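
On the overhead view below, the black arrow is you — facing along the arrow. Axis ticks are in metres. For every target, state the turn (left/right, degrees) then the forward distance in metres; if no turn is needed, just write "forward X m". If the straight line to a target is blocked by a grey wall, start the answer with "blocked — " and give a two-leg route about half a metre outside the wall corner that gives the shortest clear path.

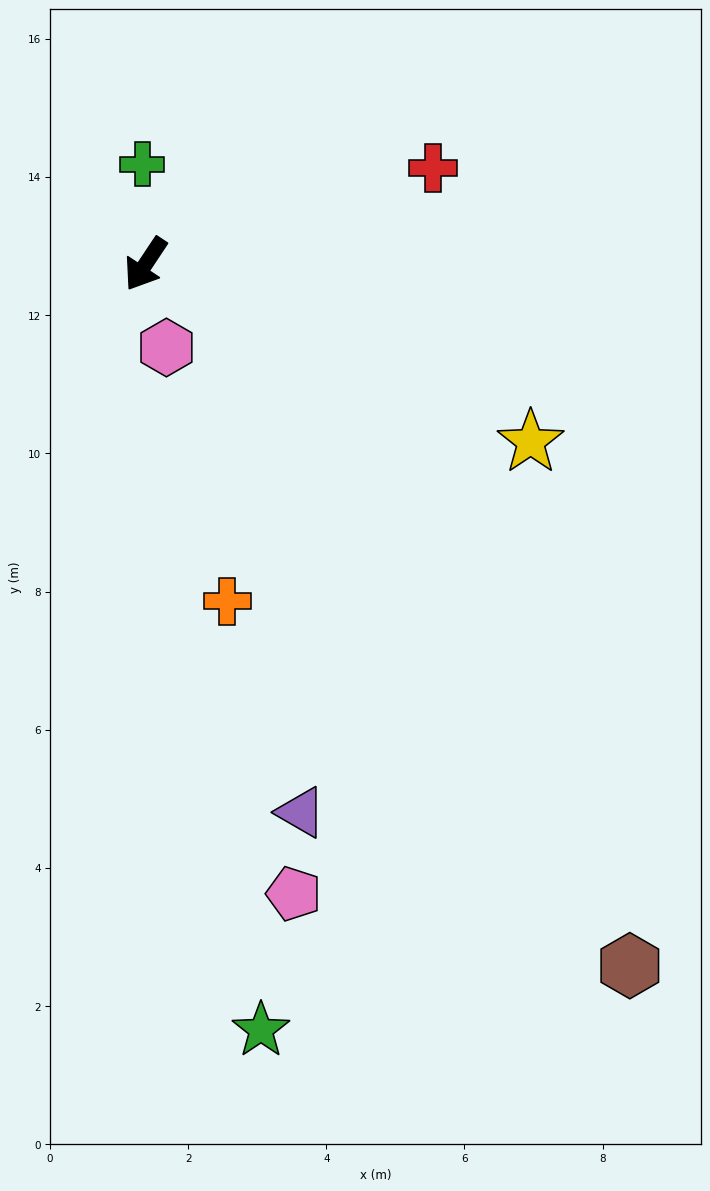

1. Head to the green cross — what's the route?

turn right 144°, forward 1.4 m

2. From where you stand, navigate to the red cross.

turn left 142°, forward 4.4 m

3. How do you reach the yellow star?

turn left 99°, forward 6.1 m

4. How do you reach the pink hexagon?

turn left 48°, forward 1.2 m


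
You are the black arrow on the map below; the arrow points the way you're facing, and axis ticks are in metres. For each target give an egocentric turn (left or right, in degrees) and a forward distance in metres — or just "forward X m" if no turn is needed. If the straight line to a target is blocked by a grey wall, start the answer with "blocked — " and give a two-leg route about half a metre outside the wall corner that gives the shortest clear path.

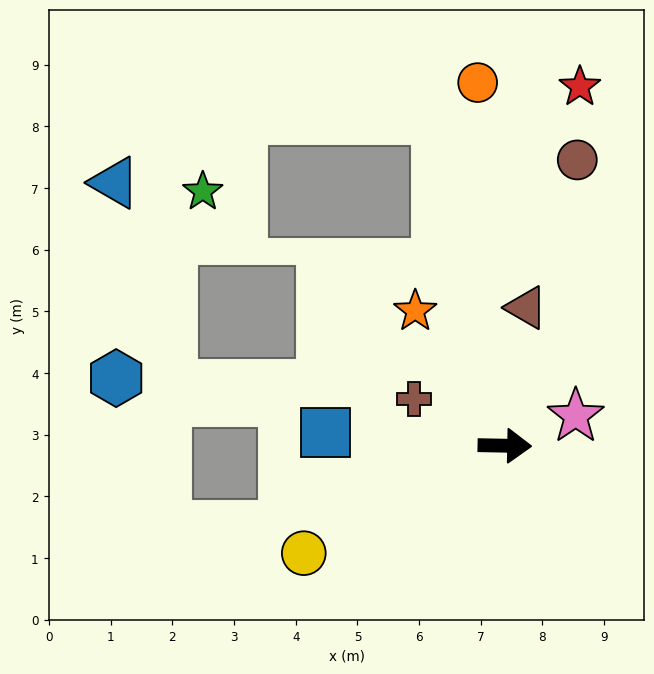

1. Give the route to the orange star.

turn left 125°, forward 2.6 m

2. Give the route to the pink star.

turn left 24°, forward 1.2 m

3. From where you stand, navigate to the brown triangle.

turn left 82°, forward 2.3 m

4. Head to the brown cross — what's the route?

turn left 154°, forward 1.7 m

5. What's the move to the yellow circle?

turn right 151°, forward 3.7 m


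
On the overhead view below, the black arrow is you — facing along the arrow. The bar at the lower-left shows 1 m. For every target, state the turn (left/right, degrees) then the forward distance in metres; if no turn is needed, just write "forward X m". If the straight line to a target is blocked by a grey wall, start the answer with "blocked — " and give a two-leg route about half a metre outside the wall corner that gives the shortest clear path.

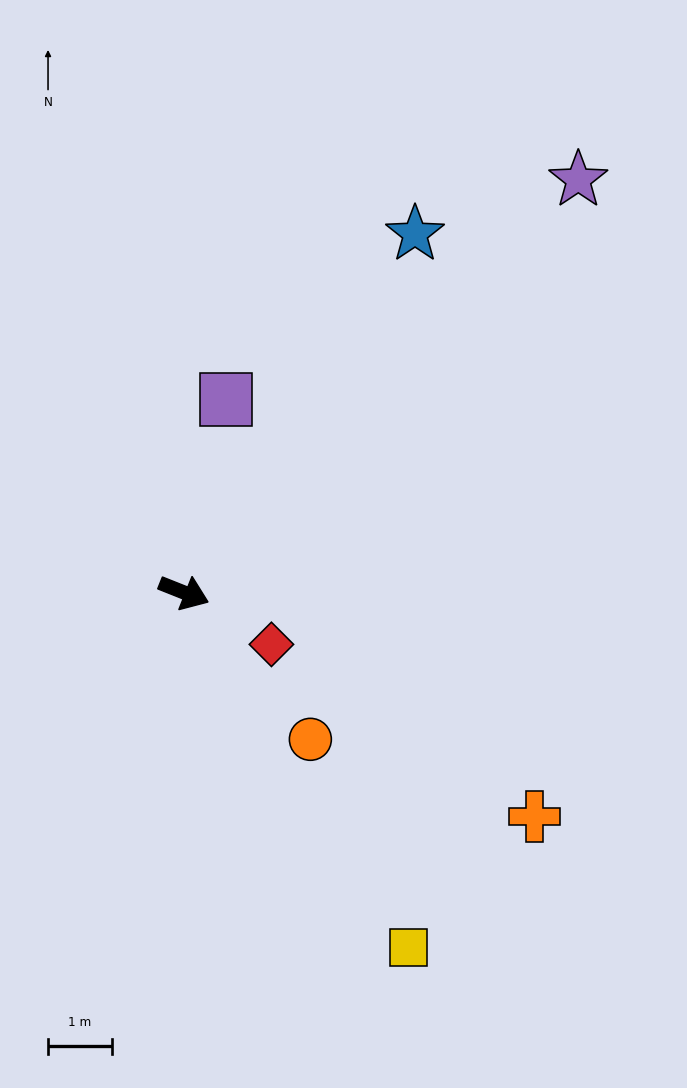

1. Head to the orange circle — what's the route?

turn right 28°, forward 3.0 m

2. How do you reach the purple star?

turn left 68°, forward 8.9 m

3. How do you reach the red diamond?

turn right 9°, forward 1.6 m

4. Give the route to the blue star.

turn left 79°, forward 6.7 m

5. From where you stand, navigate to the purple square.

turn left 100°, forward 3.1 m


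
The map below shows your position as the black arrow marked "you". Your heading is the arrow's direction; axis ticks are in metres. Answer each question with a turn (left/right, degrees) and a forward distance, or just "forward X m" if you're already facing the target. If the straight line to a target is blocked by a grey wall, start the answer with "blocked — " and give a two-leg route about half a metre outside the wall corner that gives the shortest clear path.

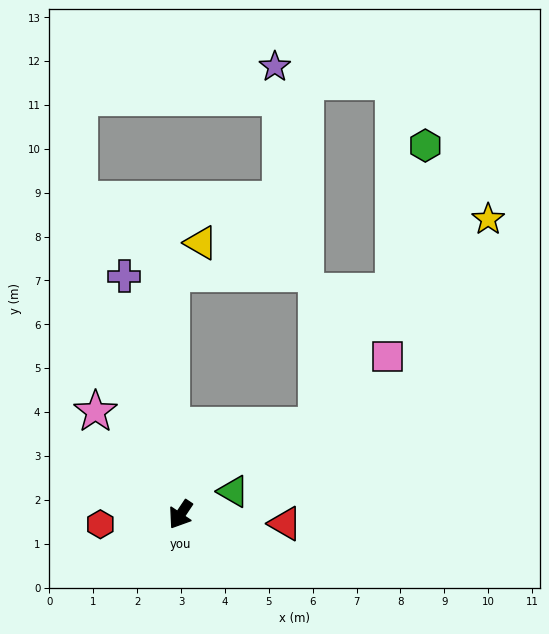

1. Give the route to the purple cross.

turn right 133°, forward 5.6 m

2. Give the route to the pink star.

turn right 107°, forward 3.0 m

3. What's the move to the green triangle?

turn left 148°, forward 1.3 m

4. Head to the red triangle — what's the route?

turn left 119°, forward 2.4 m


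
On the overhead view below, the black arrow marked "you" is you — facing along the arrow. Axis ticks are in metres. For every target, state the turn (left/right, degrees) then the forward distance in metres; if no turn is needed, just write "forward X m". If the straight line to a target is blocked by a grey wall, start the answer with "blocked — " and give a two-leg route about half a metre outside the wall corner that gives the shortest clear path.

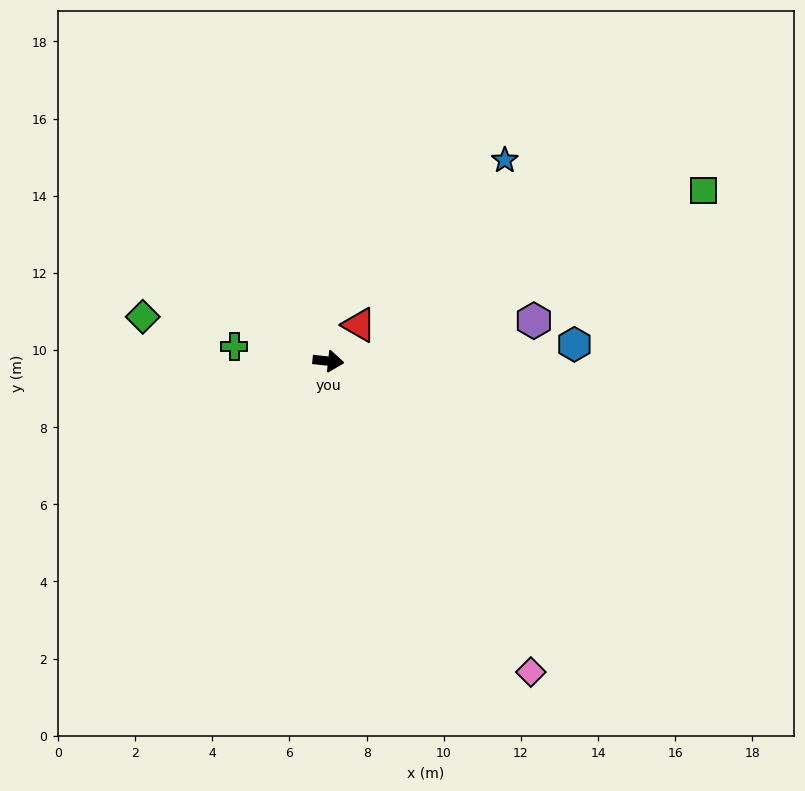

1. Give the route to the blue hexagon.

turn left 10°, forward 6.4 m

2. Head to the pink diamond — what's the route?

turn right 51°, forward 9.6 m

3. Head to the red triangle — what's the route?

turn left 56°, forward 1.2 m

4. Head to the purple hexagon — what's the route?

turn left 17°, forward 5.4 m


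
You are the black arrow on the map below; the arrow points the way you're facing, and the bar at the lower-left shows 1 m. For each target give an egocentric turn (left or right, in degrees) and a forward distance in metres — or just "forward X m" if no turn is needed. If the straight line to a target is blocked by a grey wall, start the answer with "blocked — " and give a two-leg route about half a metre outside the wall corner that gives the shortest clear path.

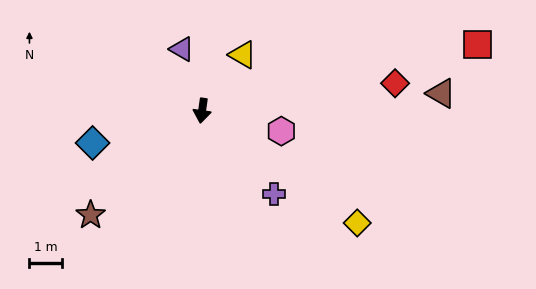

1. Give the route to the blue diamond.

turn right 66°, forward 3.5 m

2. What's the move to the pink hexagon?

turn left 84°, forward 2.5 m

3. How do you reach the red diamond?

turn left 106°, forward 5.9 m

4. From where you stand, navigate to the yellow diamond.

turn left 62°, forward 5.8 m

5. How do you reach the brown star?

turn right 39°, forward 4.7 m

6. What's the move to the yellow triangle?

turn left 152°, forward 2.1 m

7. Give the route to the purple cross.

turn left 49°, forward 3.4 m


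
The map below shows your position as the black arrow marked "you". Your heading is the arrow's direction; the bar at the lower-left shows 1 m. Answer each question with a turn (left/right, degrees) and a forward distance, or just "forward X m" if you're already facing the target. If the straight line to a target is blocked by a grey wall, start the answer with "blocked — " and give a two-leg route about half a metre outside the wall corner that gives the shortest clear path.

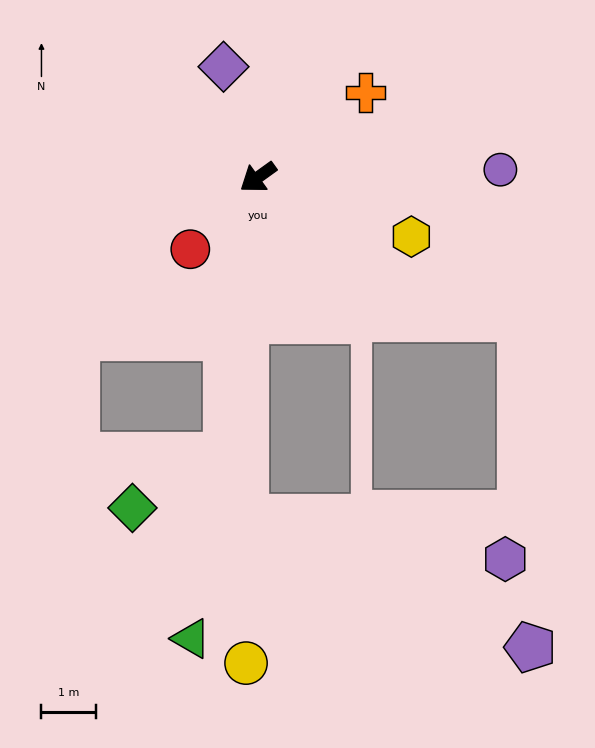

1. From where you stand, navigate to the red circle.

turn left 11°, forward 1.8 m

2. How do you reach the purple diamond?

turn right 108°, forward 2.1 m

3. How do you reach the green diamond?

blocked — turn left 48°, forward 5.2 m, then turn right 55°, forward 2.0 m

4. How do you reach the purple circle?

turn left 146°, forward 4.5 m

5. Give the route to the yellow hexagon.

turn left 123°, forward 3.0 m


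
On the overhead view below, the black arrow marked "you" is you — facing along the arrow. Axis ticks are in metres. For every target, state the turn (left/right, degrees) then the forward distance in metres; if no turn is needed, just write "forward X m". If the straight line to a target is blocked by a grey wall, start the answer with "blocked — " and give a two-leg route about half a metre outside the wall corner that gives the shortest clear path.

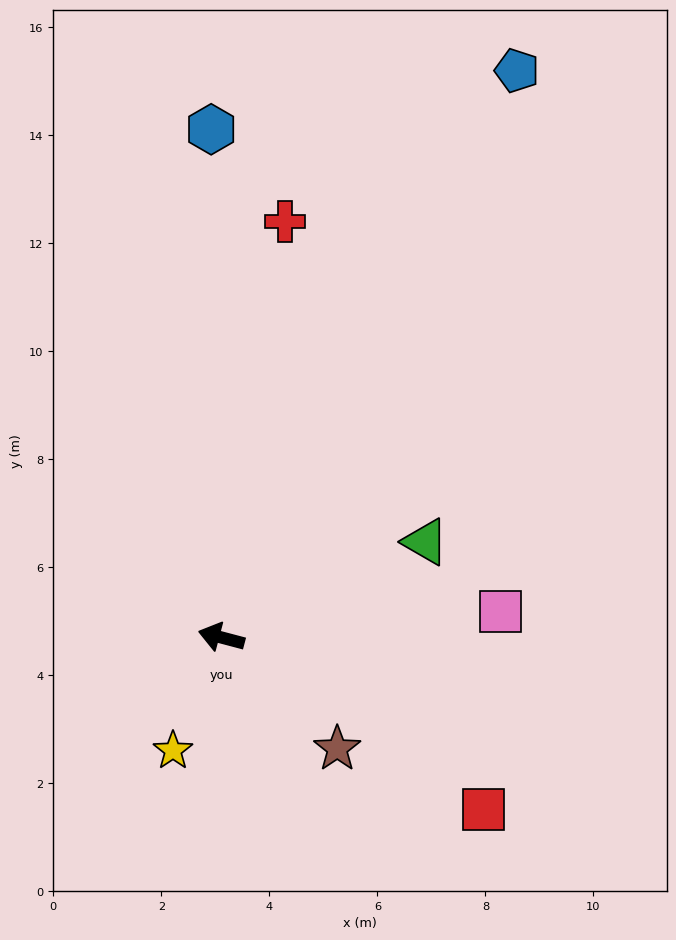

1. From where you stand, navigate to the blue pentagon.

turn right 103°, forward 11.8 m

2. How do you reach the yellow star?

turn left 82°, forward 2.3 m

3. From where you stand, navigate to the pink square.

turn right 160°, forward 5.2 m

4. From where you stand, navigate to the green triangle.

turn right 140°, forward 4.2 m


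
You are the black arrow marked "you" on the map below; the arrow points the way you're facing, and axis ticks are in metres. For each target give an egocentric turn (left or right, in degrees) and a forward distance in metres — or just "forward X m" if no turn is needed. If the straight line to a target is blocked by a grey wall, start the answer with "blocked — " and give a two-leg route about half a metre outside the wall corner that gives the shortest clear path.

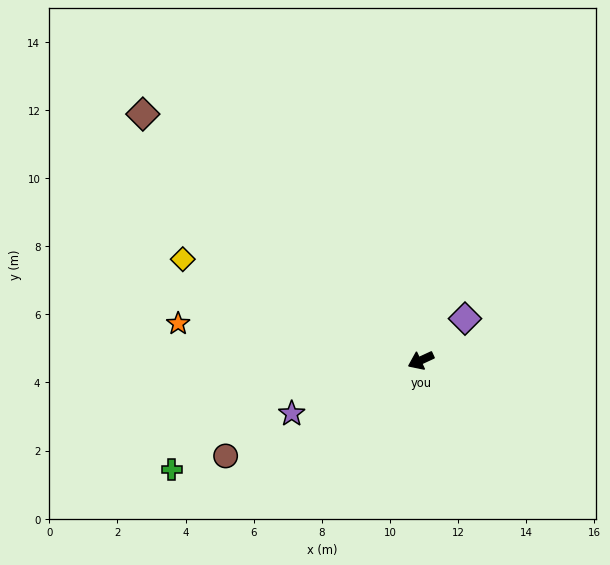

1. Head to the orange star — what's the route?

turn right 33°, forward 7.2 m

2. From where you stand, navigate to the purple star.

turn right 2°, forward 4.1 m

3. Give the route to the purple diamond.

turn right 161°, forward 1.8 m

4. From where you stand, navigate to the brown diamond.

turn right 66°, forward 10.9 m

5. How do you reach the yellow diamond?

turn right 48°, forward 7.6 m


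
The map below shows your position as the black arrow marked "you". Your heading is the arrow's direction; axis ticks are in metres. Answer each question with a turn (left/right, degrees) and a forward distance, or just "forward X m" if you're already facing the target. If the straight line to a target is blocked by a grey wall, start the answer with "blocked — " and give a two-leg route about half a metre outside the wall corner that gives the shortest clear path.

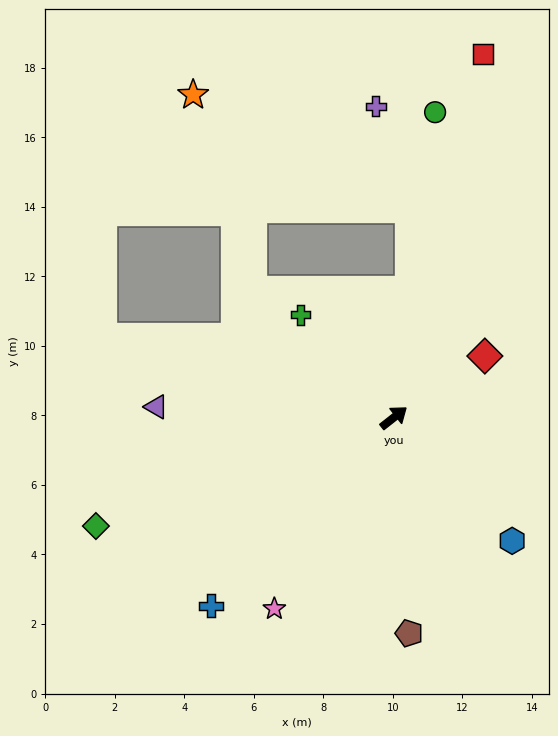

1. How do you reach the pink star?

turn right 160°, forward 6.5 m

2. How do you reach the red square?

turn left 38°, forward 10.8 m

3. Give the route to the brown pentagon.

turn right 124°, forward 6.2 m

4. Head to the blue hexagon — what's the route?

turn right 84°, forward 4.9 m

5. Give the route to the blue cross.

turn right 172°, forward 7.5 m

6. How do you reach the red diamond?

turn right 4°, forward 3.2 m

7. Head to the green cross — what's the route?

turn left 94°, forward 4.0 m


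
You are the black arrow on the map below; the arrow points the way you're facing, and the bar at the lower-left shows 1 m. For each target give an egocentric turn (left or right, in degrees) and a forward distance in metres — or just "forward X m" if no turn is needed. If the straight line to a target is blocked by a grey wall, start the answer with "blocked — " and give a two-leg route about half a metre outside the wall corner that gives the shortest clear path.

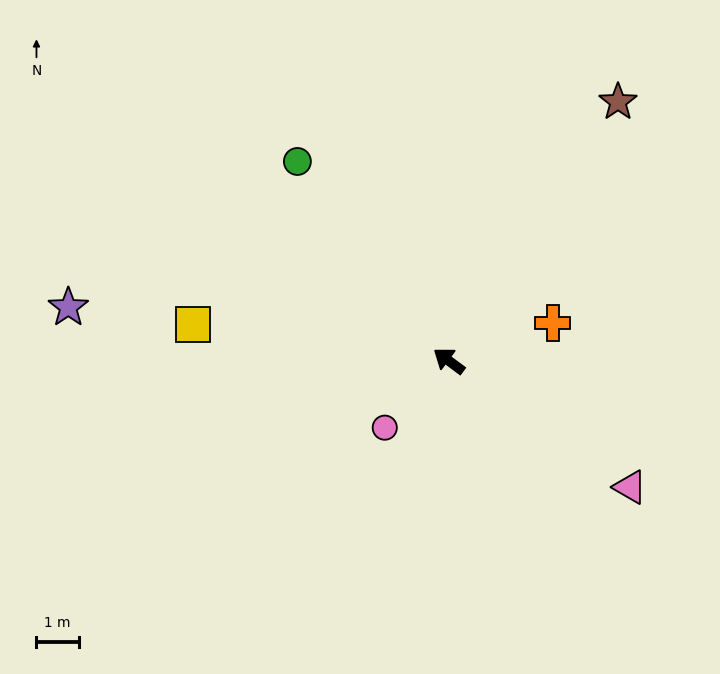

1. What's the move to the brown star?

turn right 87°, forward 7.3 m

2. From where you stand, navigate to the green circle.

turn right 16°, forward 5.9 m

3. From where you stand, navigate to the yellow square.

turn left 29°, forward 6.1 m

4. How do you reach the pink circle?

turn left 83°, forward 2.2 m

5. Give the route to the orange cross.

turn right 123°, forward 2.6 m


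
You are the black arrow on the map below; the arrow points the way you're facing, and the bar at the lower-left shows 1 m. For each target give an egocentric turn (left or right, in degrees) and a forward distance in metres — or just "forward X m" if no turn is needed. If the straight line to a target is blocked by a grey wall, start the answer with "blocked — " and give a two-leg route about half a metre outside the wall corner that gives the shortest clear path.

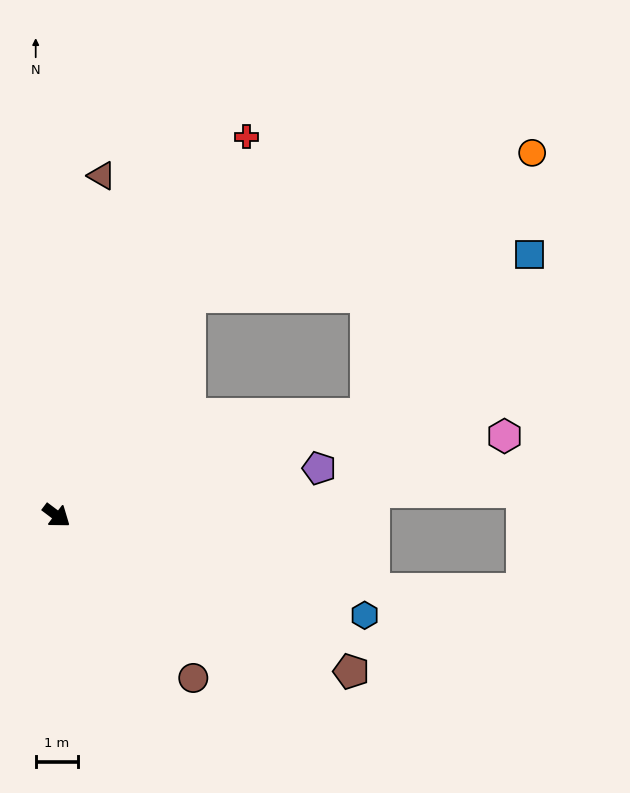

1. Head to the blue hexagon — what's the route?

turn left 19°, forward 7.7 m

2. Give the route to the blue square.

blocked — turn left 55°, forward 7.8 m, then turn left 27°, forward 5.4 m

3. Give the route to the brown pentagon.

turn left 9°, forward 7.9 m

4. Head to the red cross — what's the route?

turn left 100°, forward 10.1 m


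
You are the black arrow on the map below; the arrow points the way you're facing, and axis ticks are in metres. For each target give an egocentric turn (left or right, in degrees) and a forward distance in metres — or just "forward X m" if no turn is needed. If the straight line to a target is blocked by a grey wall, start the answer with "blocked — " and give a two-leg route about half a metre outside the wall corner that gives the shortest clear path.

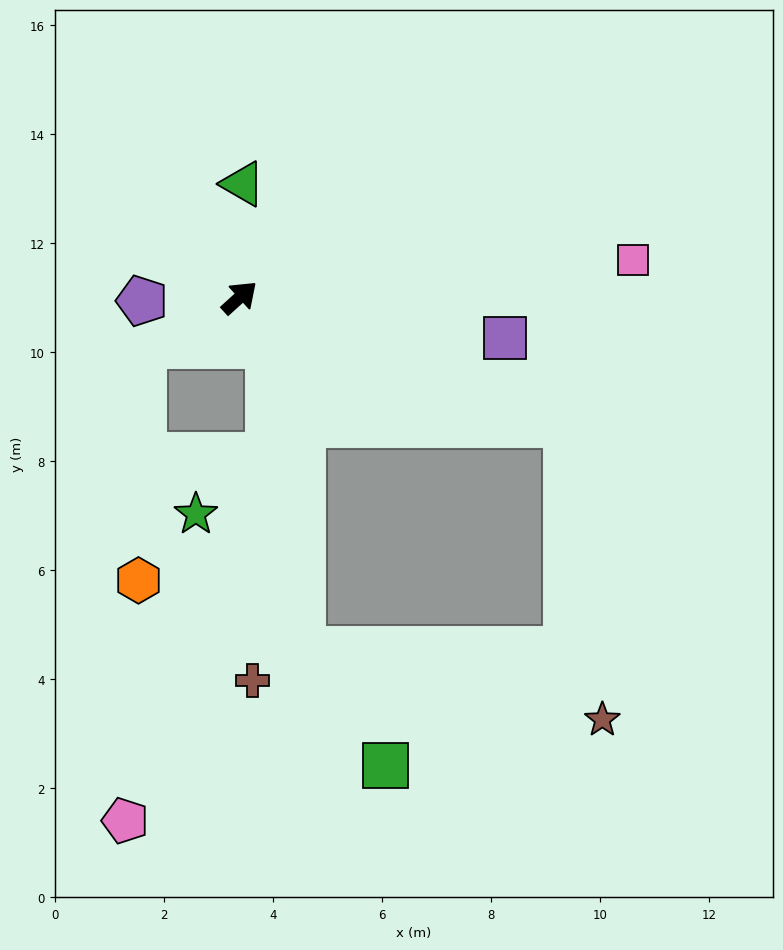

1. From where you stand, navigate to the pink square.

turn right 37°, forward 7.3 m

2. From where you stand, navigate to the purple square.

turn right 51°, forward 4.9 m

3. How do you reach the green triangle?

turn left 46°, forward 2.1 m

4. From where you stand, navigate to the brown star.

blocked — turn right 63°, forward 6.4 m, then turn right 62°, forward 5.5 m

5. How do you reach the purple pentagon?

turn left 140°, forward 1.8 m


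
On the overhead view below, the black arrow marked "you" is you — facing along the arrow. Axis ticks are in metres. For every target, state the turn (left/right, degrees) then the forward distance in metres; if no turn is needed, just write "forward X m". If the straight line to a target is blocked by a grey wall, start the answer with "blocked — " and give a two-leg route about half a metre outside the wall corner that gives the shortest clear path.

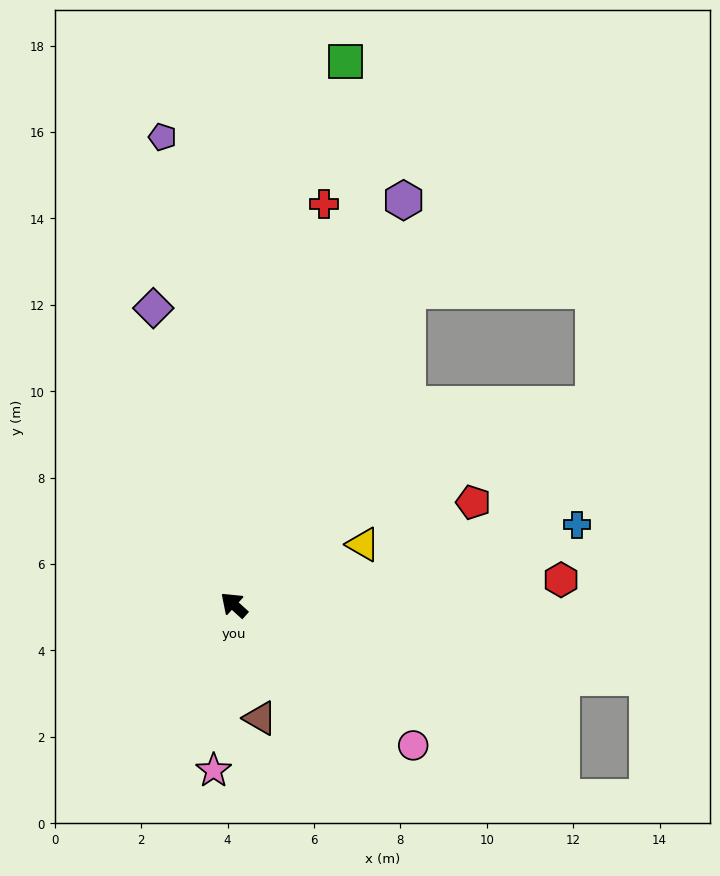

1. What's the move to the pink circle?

turn right 176°, forward 5.3 m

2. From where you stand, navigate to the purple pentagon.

turn right 39°, forward 11.0 m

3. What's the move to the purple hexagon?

turn right 71°, forward 10.2 m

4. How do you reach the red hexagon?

turn right 133°, forward 7.6 m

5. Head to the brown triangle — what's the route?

turn left 145°, forward 2.7 m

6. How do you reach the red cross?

turn right 60°, forward 9.5 m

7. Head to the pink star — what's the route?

turn left 125°, forward 3.9 m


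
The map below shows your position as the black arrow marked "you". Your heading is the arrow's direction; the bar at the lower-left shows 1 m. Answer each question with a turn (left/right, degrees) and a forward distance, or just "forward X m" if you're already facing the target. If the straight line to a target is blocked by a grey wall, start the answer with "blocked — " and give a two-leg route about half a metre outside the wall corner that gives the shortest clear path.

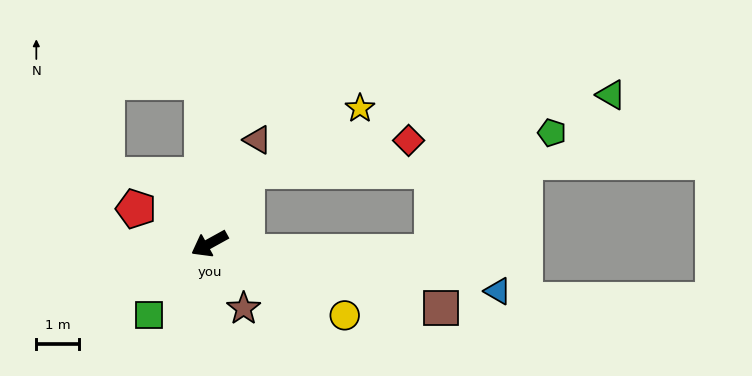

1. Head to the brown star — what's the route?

turn left 89°, forward 1.7 m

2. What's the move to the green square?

turn left 21°, forward 2.2 m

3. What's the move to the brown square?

turn left 136°, forward 5.6 m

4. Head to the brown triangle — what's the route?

turn right 144°, forward 2.7 m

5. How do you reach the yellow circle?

turn left 123°, forward 3.6 m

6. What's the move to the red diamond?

blocked — turn right 146°, forward 1.9 m, then turn right 52°, forward 3.8 m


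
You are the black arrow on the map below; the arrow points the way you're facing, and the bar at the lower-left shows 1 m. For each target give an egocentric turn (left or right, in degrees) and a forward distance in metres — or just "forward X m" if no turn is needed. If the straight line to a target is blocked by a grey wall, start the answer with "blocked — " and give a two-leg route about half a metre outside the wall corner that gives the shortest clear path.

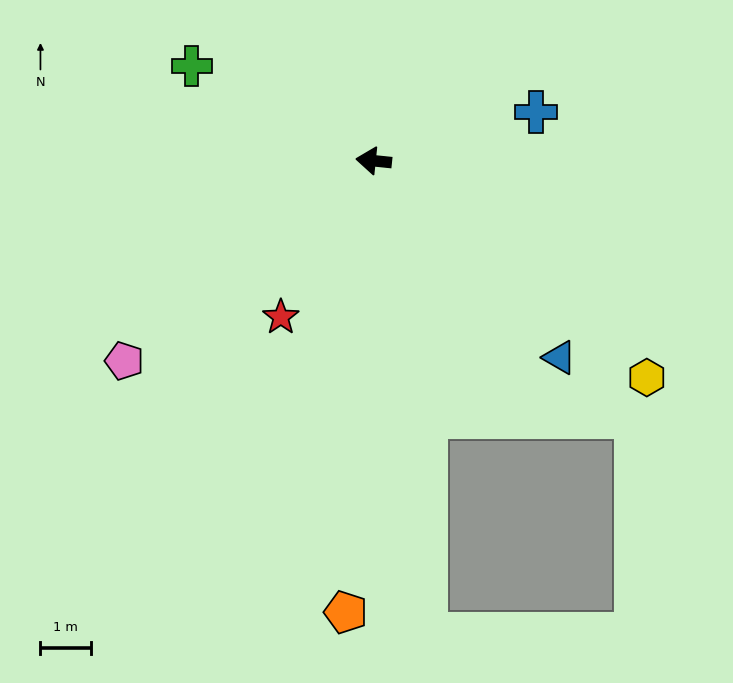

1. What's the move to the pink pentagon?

turn left 45°, forward 6.4 m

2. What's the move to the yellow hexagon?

turn left 147°, forward 6.9 m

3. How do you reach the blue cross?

turn right 157°, forward 3.4 m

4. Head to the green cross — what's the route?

turn right 22°, forward 4.1 m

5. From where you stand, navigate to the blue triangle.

turn left 139°, forward 5.4 m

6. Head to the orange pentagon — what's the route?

turn left 92°, forward 9.0 m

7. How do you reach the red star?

turn left 65°, forward 3.6 m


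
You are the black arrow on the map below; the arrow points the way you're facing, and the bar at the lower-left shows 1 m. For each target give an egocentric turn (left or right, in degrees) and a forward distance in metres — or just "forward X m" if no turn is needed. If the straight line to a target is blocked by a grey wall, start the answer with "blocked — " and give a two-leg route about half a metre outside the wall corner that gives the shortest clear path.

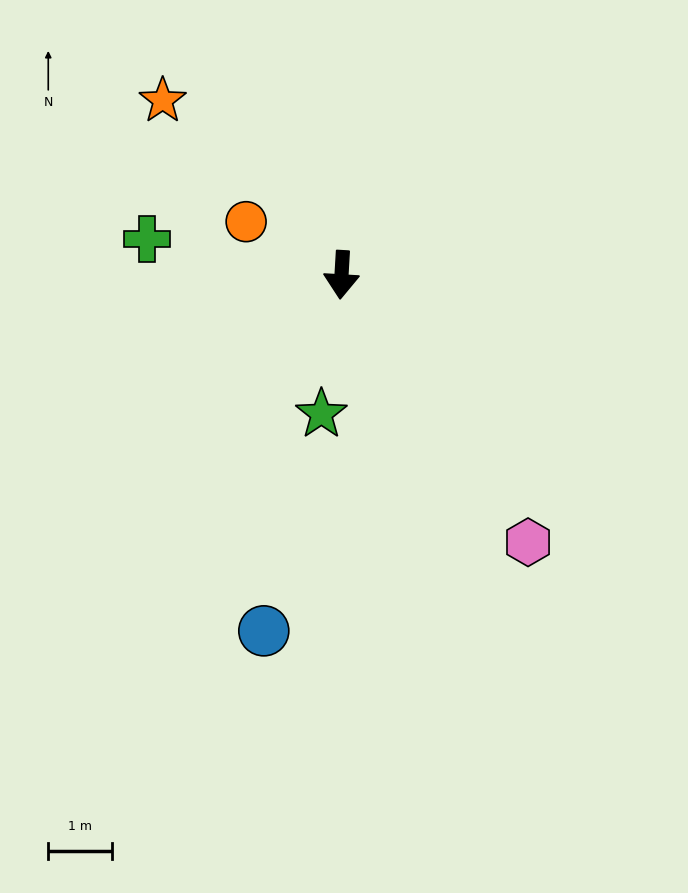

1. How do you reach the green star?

turn right 5°, forward 2.2 m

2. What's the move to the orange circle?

turn right 116°, forward 1.7 m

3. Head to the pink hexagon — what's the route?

turn left 38°, forward 5.1 m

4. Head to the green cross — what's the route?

turn right 97°, forward 3.1 m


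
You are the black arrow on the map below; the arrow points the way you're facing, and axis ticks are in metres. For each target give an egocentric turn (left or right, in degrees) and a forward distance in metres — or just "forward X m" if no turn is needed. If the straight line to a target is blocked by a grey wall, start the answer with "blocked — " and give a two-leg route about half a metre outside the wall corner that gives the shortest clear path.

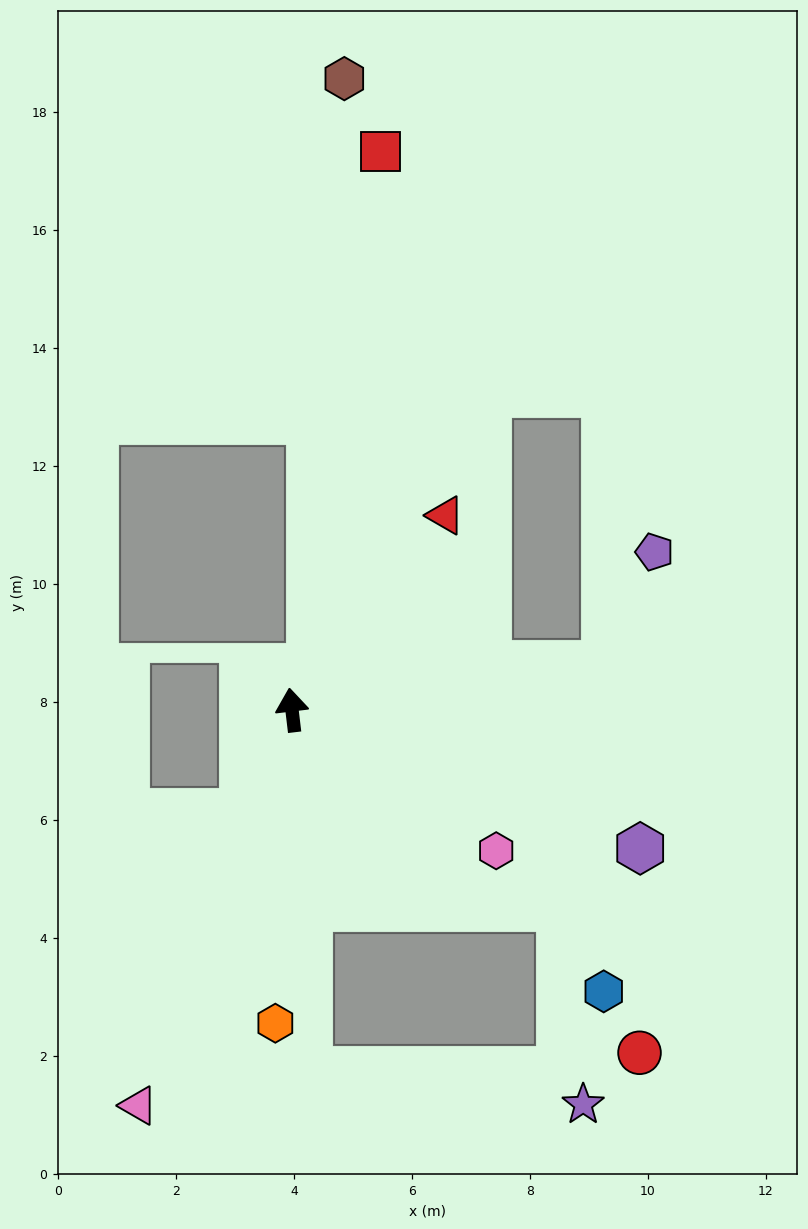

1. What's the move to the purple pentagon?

blocked — turn right 89°, forward 5.4 m, then turn left 59°, forward 2.1 m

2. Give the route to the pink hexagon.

turn right 131°, forward 4.2 m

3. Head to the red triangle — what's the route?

turn right 45°, forward 4.2 m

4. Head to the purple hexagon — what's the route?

turn right 118°, forward 6.3 m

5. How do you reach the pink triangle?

turn left 152°, forward 7.2 m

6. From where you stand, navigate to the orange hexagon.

turn left 170°, forward 5.3 m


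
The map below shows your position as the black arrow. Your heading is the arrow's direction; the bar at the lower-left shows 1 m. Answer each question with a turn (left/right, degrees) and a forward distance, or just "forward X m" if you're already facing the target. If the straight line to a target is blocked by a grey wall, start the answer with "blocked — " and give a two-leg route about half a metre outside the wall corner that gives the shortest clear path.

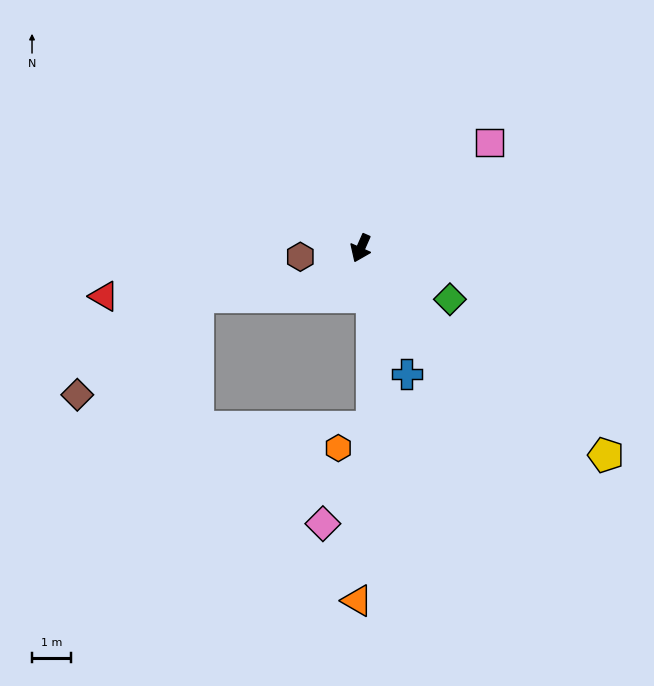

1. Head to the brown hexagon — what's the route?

turn right 58°, forward 1.6 m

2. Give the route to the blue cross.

turn left 44°, forward 3.5 m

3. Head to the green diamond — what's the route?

turn left 84°, forward 2.7 m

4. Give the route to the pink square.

turn left 153°, forward 4.3 m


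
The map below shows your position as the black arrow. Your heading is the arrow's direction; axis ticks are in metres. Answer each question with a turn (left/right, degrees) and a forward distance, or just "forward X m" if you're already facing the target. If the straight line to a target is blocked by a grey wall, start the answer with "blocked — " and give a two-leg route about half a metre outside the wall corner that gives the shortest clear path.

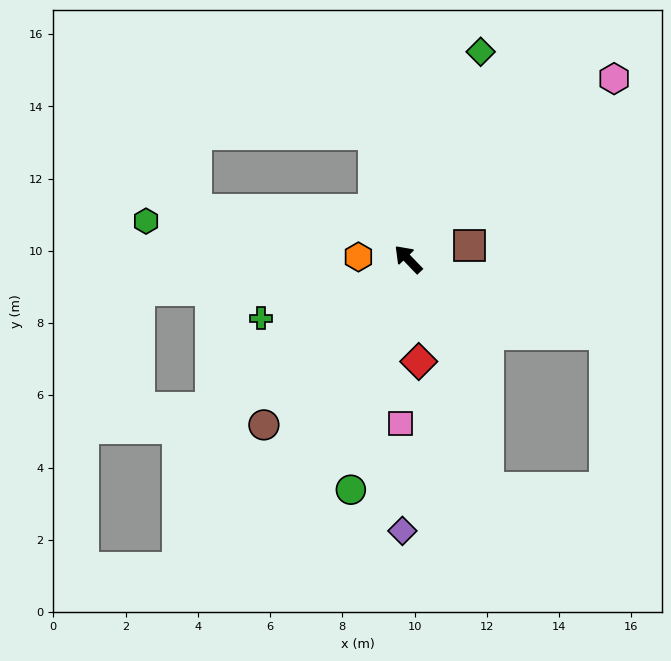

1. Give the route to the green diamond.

turn right 63°, forward 6.1 m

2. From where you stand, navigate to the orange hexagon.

turn left 43°, forward 1.4 m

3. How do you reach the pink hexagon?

turn right 93°, forward 7.6 m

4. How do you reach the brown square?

turn right 121°, forward 1.7 m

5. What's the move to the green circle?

turn left 122°, forward 6.6 m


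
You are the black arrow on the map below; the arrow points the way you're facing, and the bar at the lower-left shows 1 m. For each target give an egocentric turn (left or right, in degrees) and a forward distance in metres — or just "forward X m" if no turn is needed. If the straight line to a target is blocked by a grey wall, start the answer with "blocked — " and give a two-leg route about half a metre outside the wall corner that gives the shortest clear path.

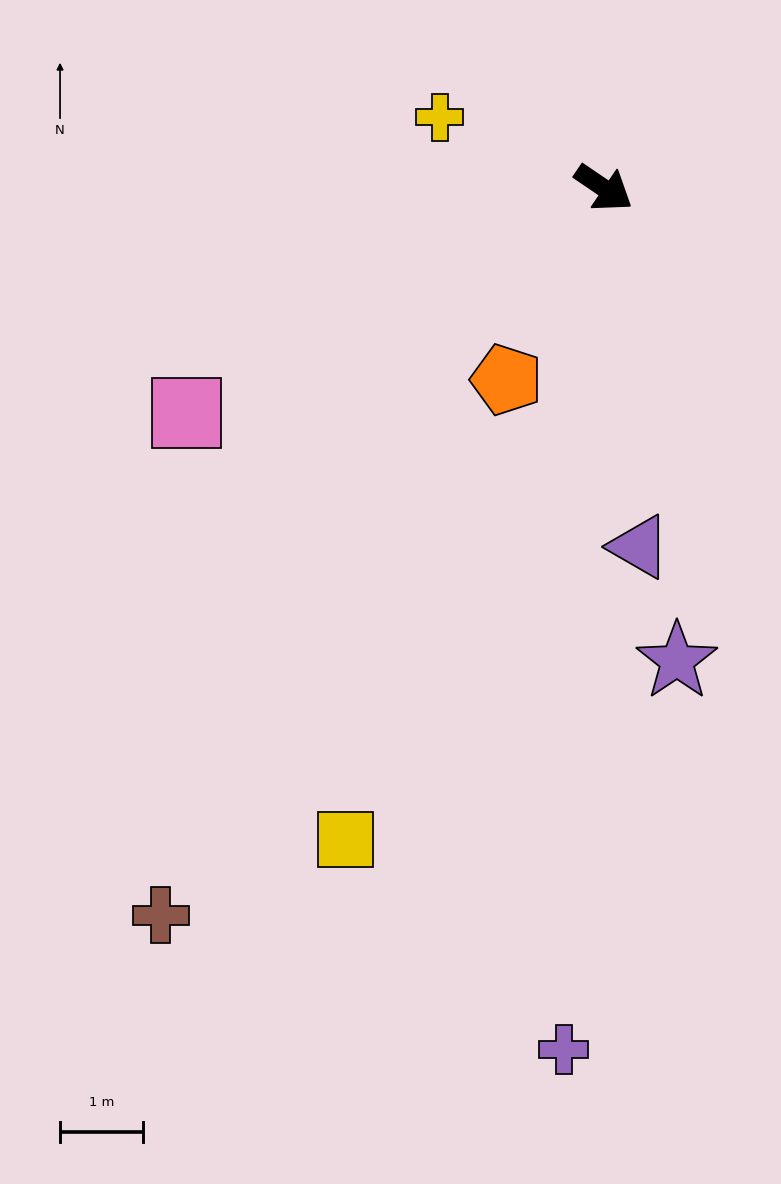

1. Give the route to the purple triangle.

turn right 50°, forward 4.4 m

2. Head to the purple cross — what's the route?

turn right 58°, forward 10.4 m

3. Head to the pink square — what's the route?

turn right 117°, forward 5.7 m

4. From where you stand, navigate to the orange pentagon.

turn right 83°, forward 2.6 m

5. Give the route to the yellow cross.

turn right 169°, forward 2.2 m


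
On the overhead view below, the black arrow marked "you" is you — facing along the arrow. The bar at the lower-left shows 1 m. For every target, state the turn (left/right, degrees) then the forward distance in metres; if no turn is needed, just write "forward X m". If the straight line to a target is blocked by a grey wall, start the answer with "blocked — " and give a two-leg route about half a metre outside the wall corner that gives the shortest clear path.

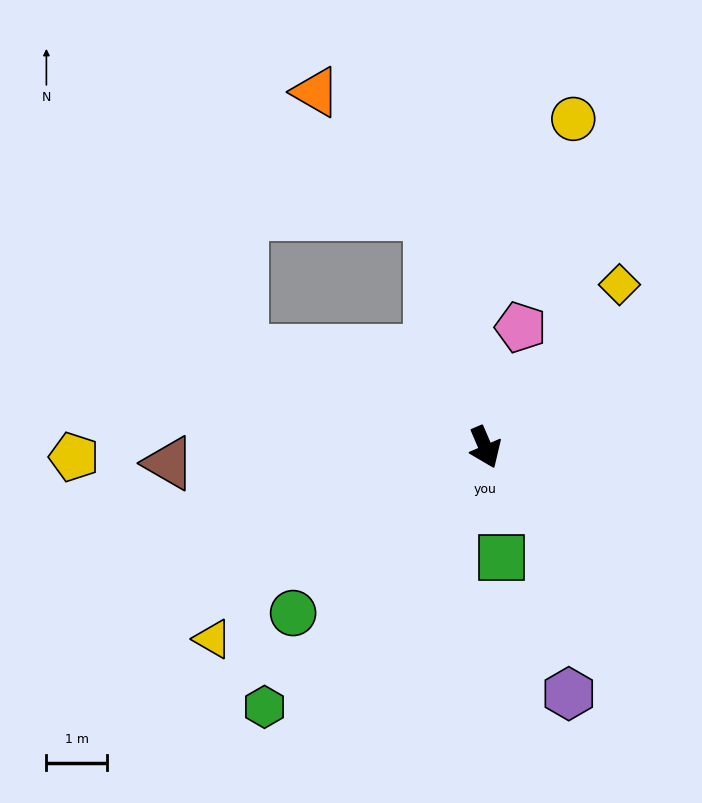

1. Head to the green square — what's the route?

turn right 15°, forward 1.8 m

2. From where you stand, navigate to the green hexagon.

turn right 64°, forward 5.6 m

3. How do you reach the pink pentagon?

turn left 140°, forward 2.1 m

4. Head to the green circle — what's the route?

turn right 72°, forward 4.2 m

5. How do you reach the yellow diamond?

turn left 117°, forward 3.5 m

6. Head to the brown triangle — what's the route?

turn right 110°, forward 5.2 m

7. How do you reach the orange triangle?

blocked — turn left 170°, forward 3.9 m, then turn left 30°, forward 2.8 m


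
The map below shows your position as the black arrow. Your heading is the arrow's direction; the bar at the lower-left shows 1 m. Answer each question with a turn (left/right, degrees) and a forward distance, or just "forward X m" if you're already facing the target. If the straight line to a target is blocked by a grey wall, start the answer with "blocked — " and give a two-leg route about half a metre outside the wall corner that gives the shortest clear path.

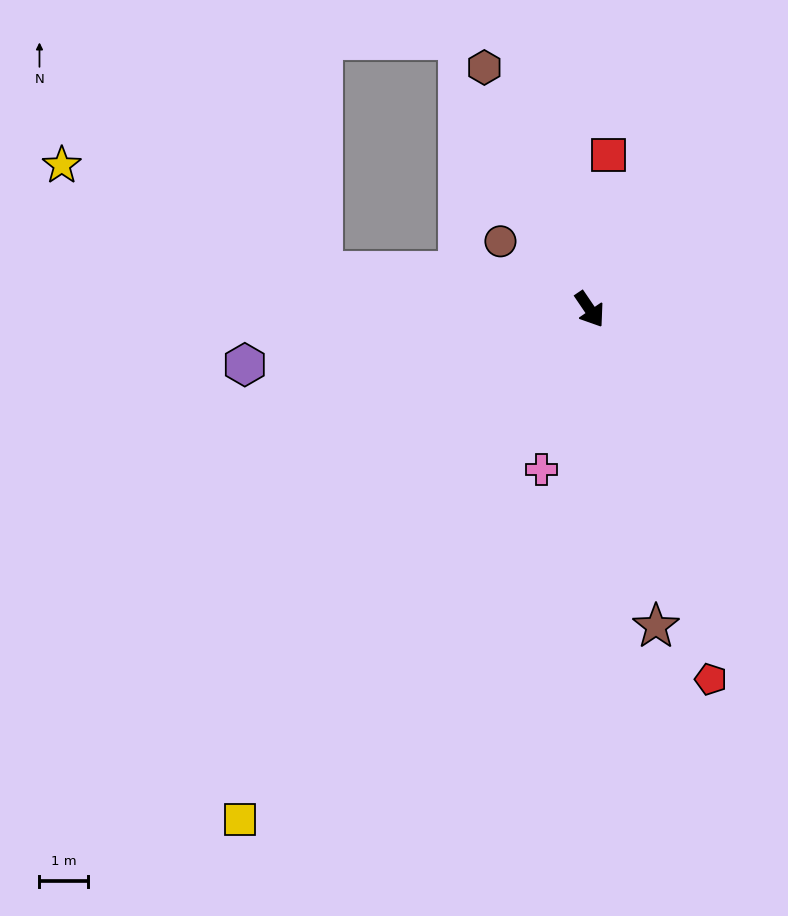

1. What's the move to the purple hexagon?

turn right 115°, forward 7.3 m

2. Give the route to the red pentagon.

turn right 16°, forward 8.1 m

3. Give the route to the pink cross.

turn right 51°, forward 3.5 m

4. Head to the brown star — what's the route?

turn right 22°, forward 6.7 m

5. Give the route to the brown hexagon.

turn left 169°, forward 5.5 m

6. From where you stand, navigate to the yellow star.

blocked — turn right 132°, forward 5.6 m, then turn right 14°, forward 5.8 m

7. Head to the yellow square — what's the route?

turn right 69°, forward 12.8 m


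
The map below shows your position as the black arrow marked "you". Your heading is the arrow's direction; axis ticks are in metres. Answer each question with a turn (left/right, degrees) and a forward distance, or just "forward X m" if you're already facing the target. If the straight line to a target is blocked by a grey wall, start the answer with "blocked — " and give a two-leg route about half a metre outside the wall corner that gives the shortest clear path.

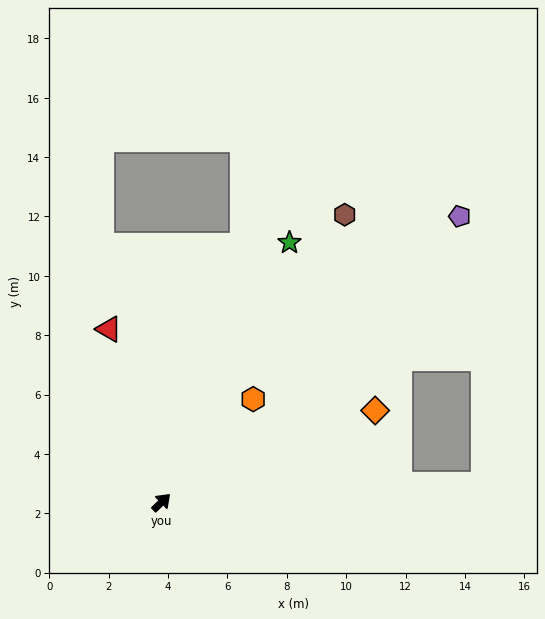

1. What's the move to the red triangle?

turn left 63°, forward 6.1 m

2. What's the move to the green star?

turn left 20°, forward 9.8 m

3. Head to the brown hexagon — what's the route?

turn left 13°, forward 11.5 m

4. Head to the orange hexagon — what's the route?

turn left 4°, forward 4.7 m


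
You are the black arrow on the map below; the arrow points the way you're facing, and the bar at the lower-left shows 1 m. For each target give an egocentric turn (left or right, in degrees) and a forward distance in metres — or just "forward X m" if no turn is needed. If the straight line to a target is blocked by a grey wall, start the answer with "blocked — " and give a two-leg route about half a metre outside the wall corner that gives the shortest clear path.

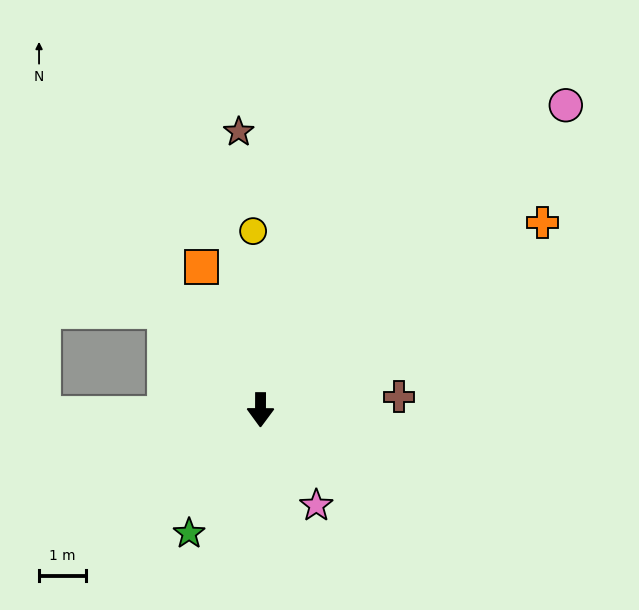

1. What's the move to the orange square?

turn right 157°, forward 3.3 m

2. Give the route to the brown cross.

turn left 96°, forward 3.0 m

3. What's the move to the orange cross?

turn left 124°, forward 7.2 m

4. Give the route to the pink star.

turn left 30°, forward 2.4 m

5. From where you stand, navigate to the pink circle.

turn left 135°, forward 9.2 m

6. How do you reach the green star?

turn right 30°, forward 3.1 m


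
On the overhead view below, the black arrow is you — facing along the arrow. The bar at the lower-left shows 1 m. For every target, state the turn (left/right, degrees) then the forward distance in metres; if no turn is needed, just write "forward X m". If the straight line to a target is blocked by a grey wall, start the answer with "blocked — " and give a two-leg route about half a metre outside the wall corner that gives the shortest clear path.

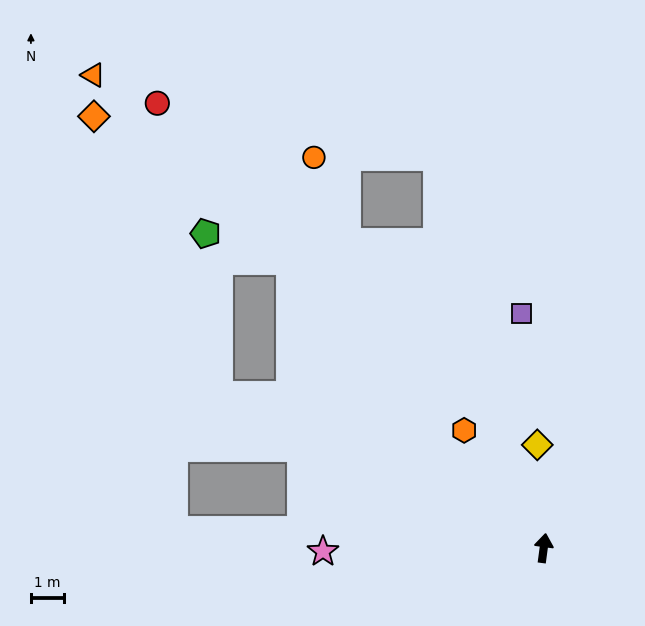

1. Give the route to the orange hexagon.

turn left 42°, forward 4.3 m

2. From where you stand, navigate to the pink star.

turn left 98°, forward 6.6 m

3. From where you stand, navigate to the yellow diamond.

turn left 11°, forward 3.1 m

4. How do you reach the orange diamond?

blocked — turn left 49°, forward 11.5 m, then turn left 12°, forward 7.3 m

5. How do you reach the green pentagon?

blocked — turn left 49°, forward 11.5 m, then turn left 30°, forward 2.6 m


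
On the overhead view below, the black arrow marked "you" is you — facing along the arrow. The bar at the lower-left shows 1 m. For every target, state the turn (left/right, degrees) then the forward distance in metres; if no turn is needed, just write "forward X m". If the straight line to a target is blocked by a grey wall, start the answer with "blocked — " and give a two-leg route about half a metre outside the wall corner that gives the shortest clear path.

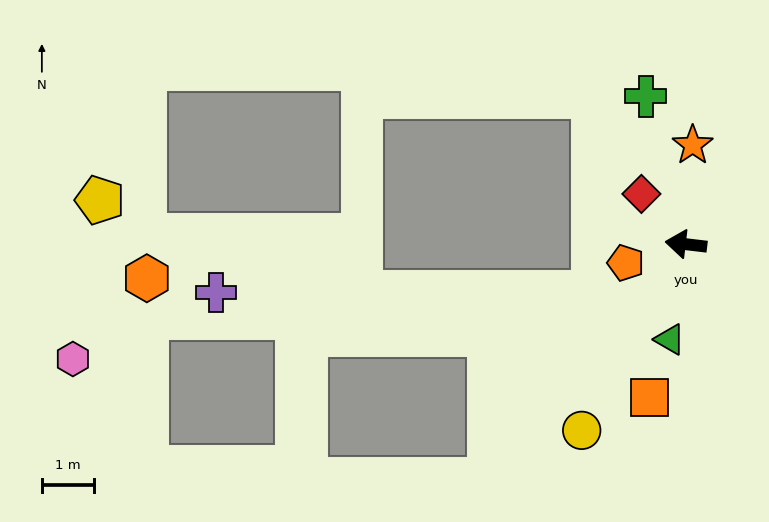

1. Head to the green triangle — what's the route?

turn left 87°, forward 1.9 m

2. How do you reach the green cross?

turn right 68°, forward 2.9 m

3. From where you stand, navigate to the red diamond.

turn right 42°, forward 1.3 m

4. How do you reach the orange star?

turn right 87°, forward 1.9 m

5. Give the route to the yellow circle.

turn left 68°, forward 4.1 m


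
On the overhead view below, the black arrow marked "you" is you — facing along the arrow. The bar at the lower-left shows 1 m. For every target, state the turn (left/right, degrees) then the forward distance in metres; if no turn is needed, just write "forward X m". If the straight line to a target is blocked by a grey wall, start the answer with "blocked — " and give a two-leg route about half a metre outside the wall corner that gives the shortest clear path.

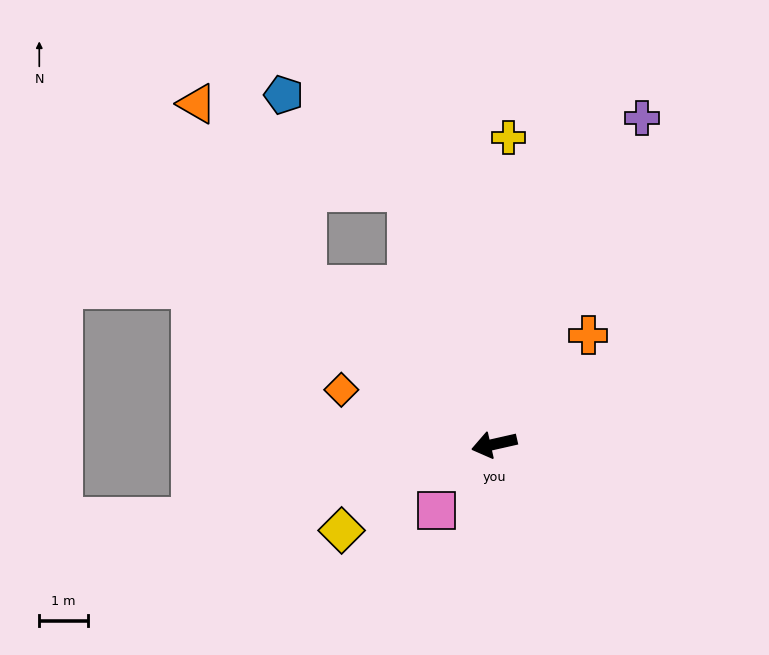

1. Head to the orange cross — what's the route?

turn right 144°, forward 3.0 m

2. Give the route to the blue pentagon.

blocked — turn right 84°, forward 5.5 m, then turn left 33°, forward 3.2 m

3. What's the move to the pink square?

turn left 36°, forward 1.8 m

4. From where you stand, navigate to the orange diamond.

turn right 32°, forward 3.4 m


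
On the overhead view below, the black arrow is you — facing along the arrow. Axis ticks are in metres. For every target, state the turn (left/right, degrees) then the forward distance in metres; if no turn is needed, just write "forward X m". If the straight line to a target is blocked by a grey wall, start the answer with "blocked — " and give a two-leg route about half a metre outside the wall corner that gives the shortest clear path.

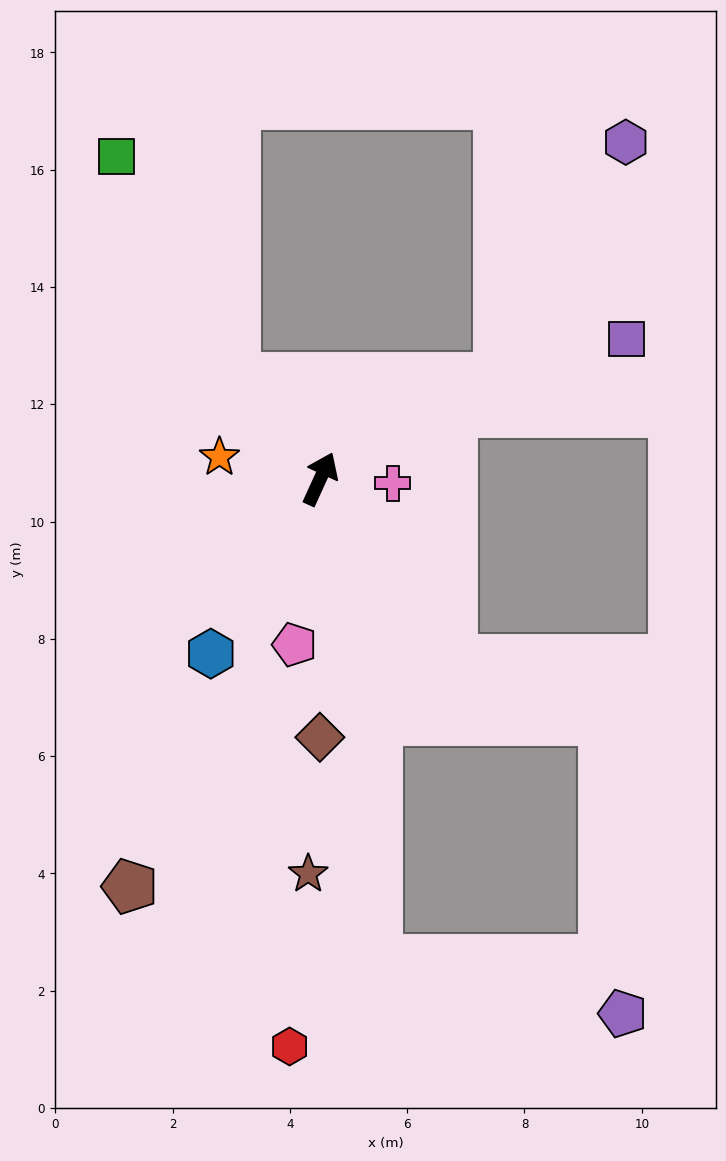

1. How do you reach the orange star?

turn left 102°, forward 1.8 m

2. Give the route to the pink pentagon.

turn right 164°, forward 2.9 m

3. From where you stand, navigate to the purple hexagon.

blocked — turn right 36°, forward 3.5 m, then turn left 32°, forward 4.6 m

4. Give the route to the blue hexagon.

turn left 172°, forward 3.5 m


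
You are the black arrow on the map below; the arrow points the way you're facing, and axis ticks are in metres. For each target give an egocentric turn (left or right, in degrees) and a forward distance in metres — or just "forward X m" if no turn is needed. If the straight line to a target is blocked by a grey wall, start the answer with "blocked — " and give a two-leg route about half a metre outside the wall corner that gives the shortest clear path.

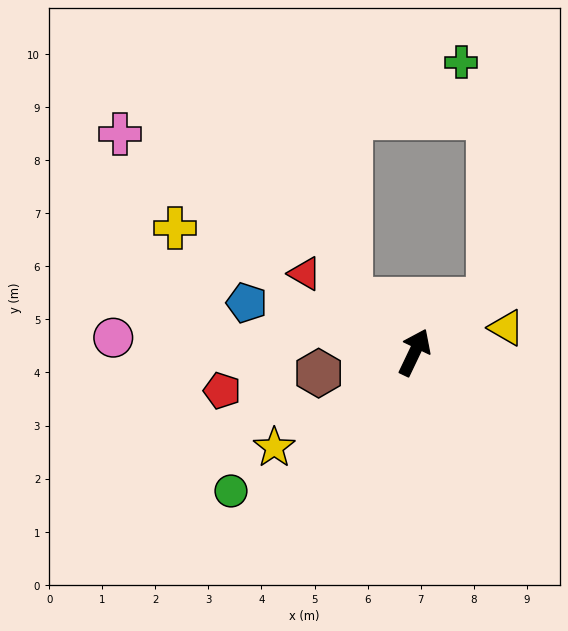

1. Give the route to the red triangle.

turn left 80°, forward 2.5 m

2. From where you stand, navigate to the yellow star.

turn left 150°, forward 3.2 m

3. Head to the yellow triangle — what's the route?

turn right 50°, forward 1.8 m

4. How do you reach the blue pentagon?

turn left 99°, forward 3.3 m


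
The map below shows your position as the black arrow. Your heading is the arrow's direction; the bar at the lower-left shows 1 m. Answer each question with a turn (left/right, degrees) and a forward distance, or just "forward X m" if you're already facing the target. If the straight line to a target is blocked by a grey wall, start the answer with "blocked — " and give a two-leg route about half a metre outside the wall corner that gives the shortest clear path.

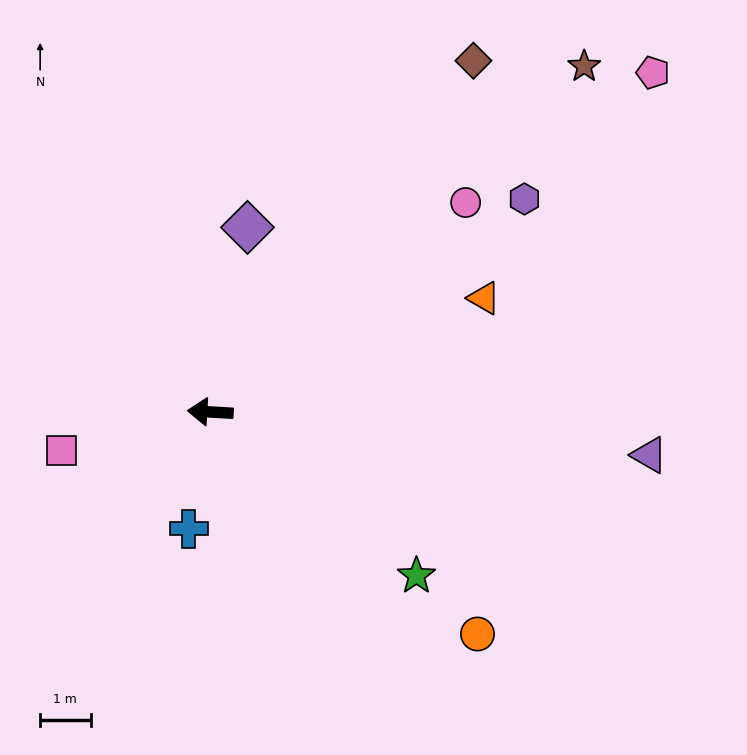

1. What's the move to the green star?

turn left 145°, forward 5.2 m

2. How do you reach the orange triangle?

turn right 154°, forward 5.9 m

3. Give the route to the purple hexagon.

turn right 143°, forward 7.5 m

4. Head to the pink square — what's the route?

turn left 18°, forward 3.1 m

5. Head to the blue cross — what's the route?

turn left 83°, forward 2.4 m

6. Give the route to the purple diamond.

turn right 98°, forward 3.7 m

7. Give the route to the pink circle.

turn right 137°, forward 6.5 m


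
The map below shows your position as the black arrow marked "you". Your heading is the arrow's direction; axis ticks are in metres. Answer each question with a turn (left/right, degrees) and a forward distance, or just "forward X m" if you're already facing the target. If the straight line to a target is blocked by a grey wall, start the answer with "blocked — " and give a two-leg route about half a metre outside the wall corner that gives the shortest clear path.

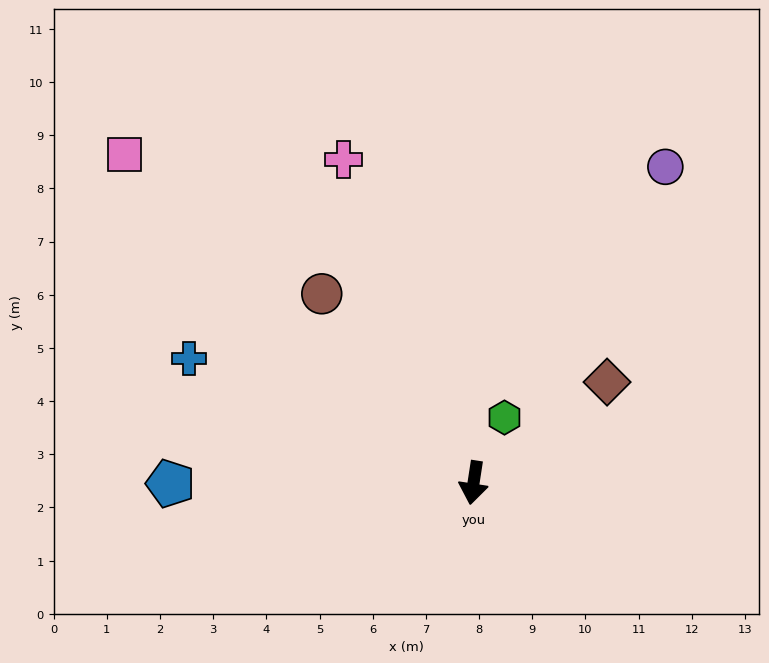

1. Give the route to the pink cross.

turn right 149°, forward 6.6 m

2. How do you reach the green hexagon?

turn left 163°, forward 1.4 m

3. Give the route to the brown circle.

turn right 133°, forward 4.6 m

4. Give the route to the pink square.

turn right 125°, forward 9.0 m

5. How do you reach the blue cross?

turn right 105°, forward 5.8 m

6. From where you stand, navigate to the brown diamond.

turn left 136°, forward 3.1 m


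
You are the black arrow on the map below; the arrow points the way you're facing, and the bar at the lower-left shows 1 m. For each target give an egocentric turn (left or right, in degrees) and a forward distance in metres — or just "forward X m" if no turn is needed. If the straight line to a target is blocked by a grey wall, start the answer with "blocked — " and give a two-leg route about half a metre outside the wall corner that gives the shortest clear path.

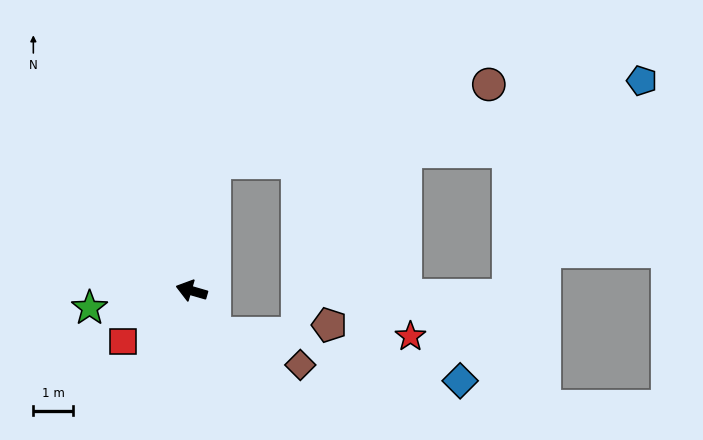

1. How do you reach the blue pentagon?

blocked — turn right 84°, forward 3.3 m, then turn right 69°, forward 11.0 m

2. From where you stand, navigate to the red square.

turn left 52°, forward 2.1 m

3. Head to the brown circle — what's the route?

blocked — turn right 84°, forward 3.3 m, then turn right 64°, forward 7.2 m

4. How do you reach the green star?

turn left 26°, forward 2.6 m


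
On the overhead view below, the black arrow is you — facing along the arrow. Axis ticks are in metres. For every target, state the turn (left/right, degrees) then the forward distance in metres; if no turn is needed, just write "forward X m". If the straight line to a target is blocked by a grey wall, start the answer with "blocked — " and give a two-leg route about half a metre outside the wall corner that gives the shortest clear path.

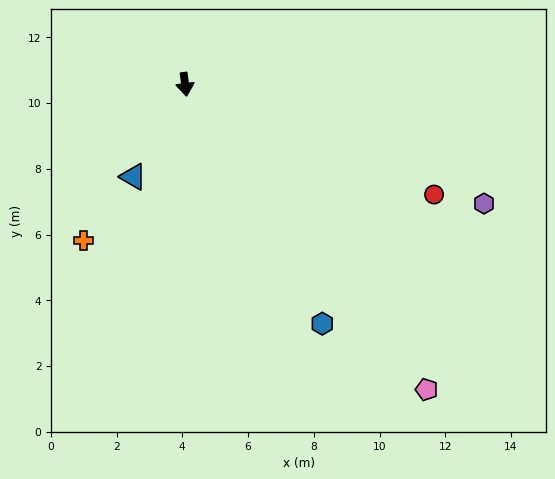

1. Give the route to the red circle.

turn left 59°, forward 8.3 m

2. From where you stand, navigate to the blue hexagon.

turn left 23°, forward 8.4 m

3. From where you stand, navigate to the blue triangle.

turn right 37°, forward 3.2 m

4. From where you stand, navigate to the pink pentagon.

turn left 31°, forward 11.8 m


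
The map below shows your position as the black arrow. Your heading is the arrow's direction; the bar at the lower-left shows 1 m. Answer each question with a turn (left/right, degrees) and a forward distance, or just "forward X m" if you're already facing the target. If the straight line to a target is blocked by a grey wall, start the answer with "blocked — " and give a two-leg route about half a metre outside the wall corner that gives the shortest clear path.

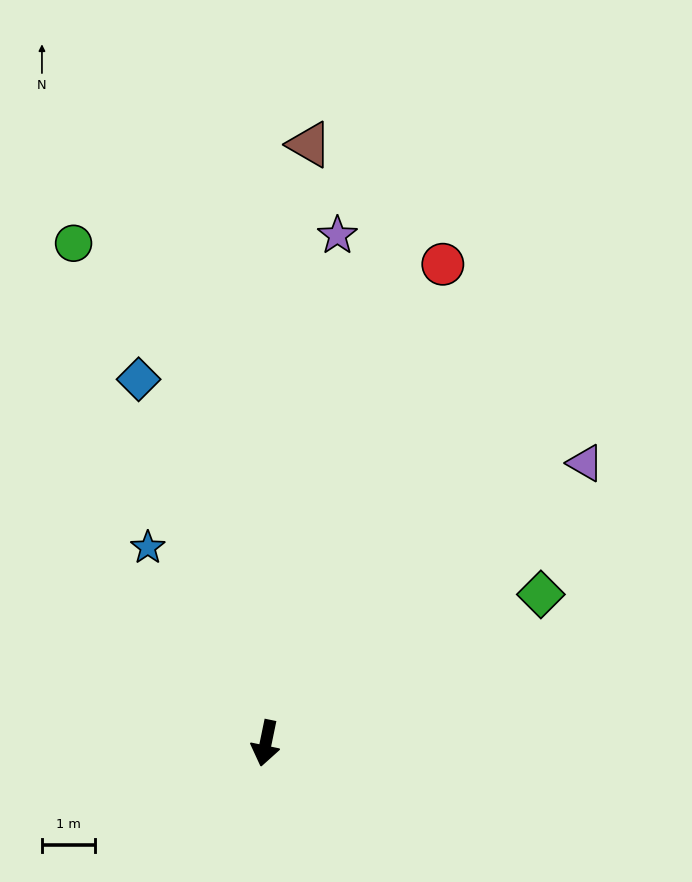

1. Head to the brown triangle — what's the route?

turn right 172°, forward 11.4 m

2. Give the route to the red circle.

turn left 171°, forward 9.7 m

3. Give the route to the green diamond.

turn left 130°, forward 5.9 m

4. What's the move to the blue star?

turn right 137°, forward 4.3 m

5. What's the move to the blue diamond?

turn right 149°, forward 7.3 m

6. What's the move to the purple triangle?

turn left 143°, forward 8.1 m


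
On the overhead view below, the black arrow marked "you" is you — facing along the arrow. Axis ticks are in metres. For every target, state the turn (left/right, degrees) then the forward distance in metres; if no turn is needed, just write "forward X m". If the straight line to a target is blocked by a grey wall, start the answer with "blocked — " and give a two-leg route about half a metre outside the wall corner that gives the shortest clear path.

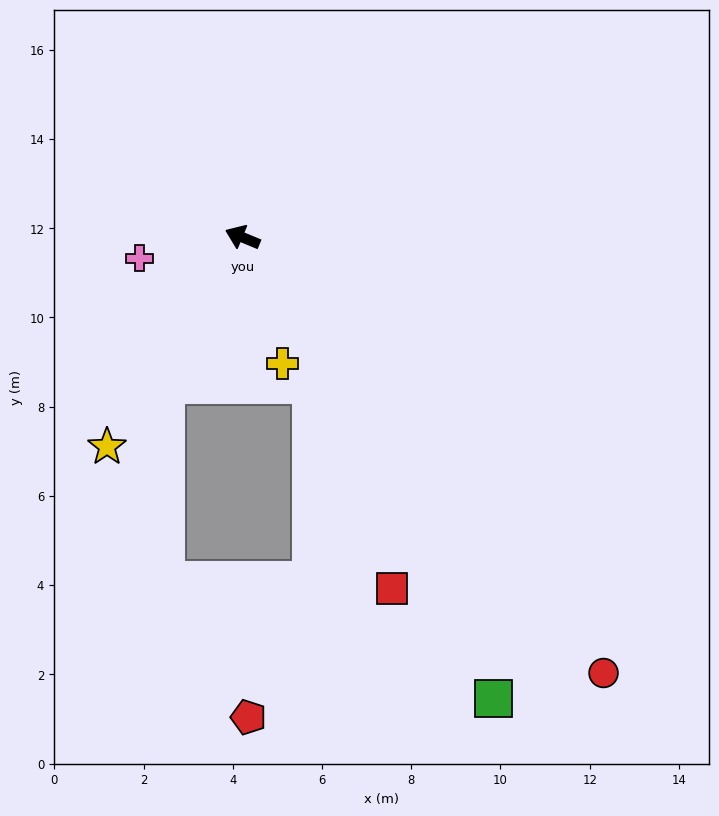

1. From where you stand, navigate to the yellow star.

turn left 80°, forward 5.6 m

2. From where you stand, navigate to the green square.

turn left 141°, forward 11.8 m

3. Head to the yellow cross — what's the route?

turn left 130°, forward 3.0 m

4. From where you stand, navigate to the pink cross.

turn left 34°, forward 2.4 m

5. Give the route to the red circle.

turn left 152°, forward 12.7 m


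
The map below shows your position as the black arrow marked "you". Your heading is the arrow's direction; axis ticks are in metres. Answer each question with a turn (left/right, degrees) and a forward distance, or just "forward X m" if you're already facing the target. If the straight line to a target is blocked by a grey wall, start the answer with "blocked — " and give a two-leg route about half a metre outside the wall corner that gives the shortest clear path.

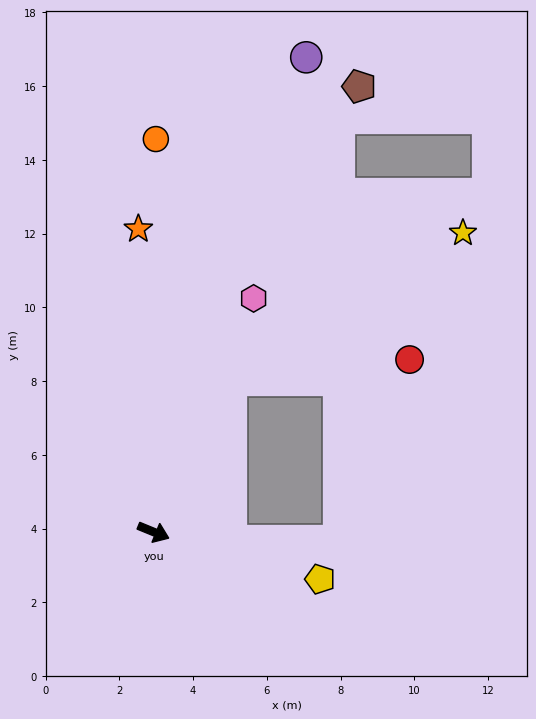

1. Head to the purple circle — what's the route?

turn left 94°, forward 13.5 m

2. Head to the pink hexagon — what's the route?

turn left 89°, forward 6.9 m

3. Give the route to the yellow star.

blocked — turn left 85°, forward 4.6 m, then turn right 30°, forward 7.4 m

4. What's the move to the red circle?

blocked — turn left 85°, forward 4.6 m, then turn right 56°, forward 4.9 m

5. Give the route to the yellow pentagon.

turn left 6°, forward 4.7 m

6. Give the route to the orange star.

turn left 115°, forward 8.2 m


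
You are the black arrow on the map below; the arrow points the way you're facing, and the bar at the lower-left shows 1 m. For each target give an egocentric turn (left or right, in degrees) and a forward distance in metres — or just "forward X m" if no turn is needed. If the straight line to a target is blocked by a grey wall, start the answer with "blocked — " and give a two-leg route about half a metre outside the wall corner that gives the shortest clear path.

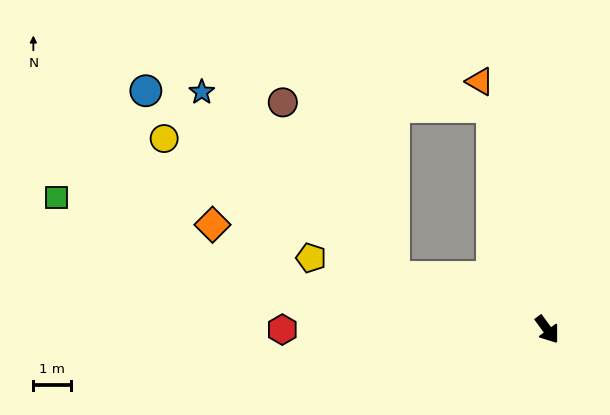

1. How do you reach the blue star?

blocked — turn right 145°, forward 4.3 m, then turn right 25°, forward 7.1 m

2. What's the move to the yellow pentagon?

turn right 143°, forward 6.6 m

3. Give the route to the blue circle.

blocked — turn right 145°, forward 4.3 m, then turn right 18°, forward 8.2 m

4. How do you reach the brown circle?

blocked — turn right 145°, forward 4.3 m, then turn right 39°, forward 5.5 m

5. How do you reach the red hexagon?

turn right 126°, forward 7.0 m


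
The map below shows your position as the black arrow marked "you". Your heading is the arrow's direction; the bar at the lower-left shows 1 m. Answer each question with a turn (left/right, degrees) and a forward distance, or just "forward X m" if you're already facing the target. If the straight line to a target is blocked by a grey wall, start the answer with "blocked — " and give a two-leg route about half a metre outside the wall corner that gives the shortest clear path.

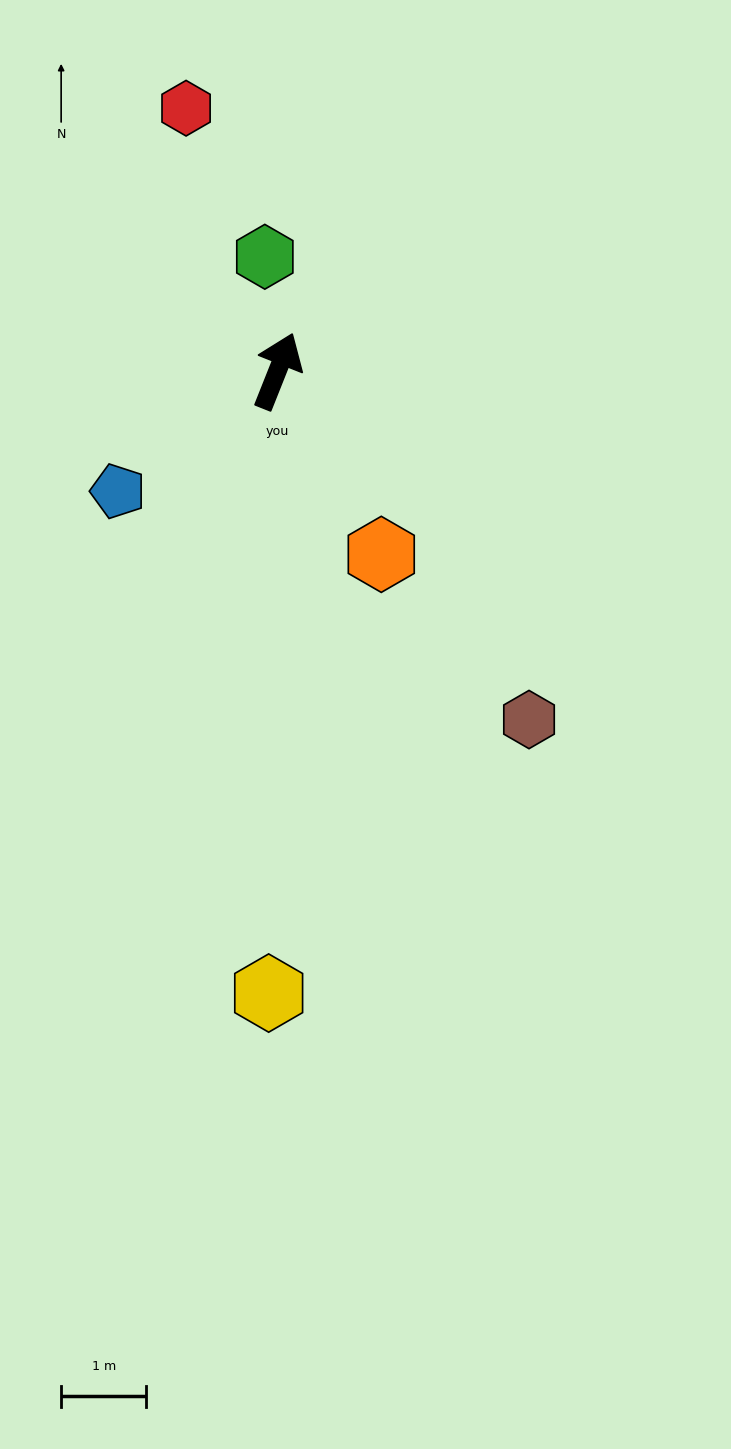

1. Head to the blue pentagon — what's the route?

turn left 149°, forward 2.3 m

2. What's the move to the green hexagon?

turn left 28°, forward 1.3 m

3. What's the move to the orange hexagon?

turn right 129°, forward 2.5 m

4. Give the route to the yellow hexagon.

turn right 159°, forward 7.3 m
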